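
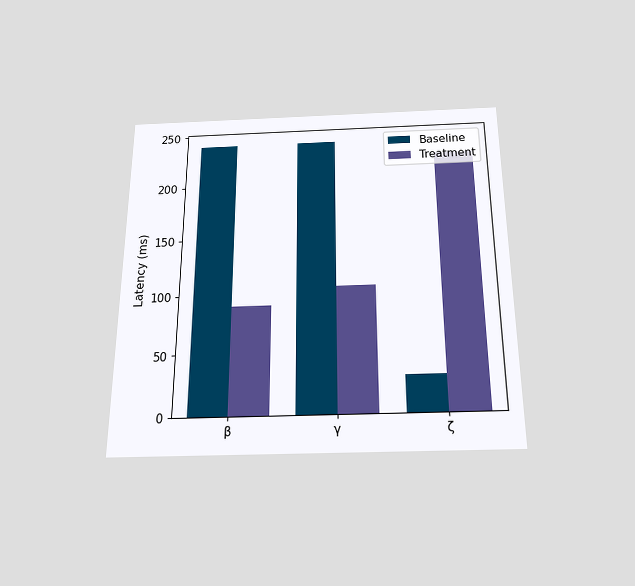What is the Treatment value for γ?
105ms

The chart is viewed slightly from below. The Treatment bar at γ reaches 105ms on the y-axis.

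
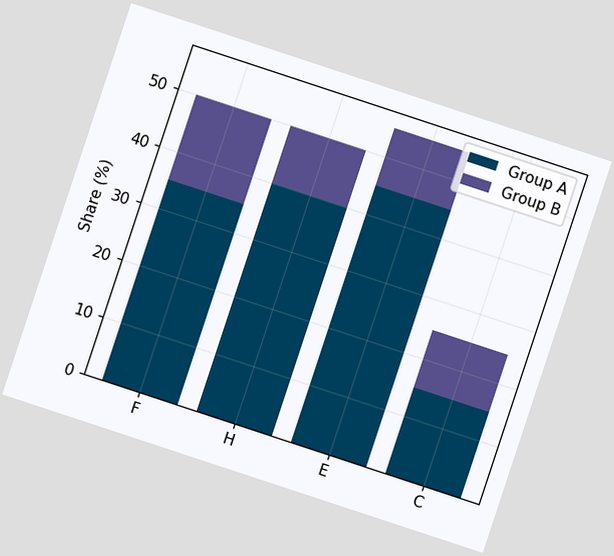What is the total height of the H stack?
The chart is tilted about 18° clockwise. The H stack's top reaches 50% on the y-axis.

50%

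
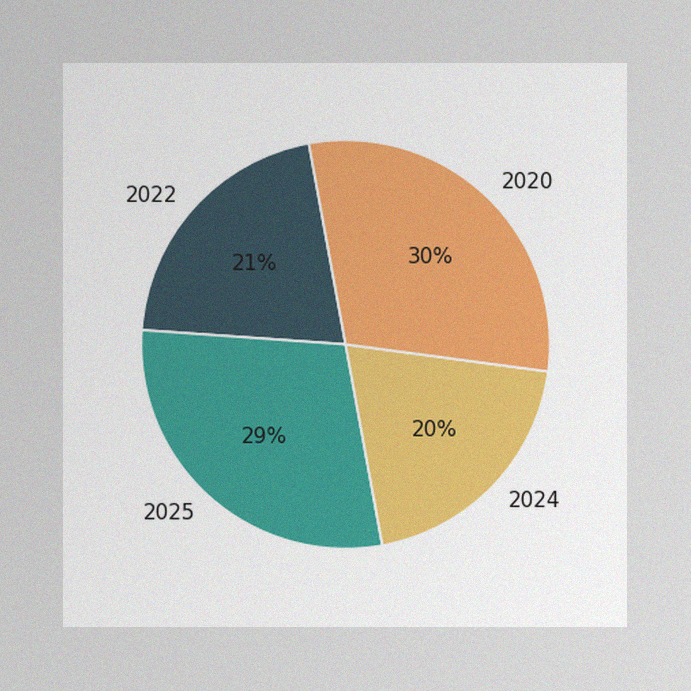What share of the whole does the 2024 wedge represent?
20%

The image has some photo noise and uneven lighting. The 2024 slice takes up 20% of the pie.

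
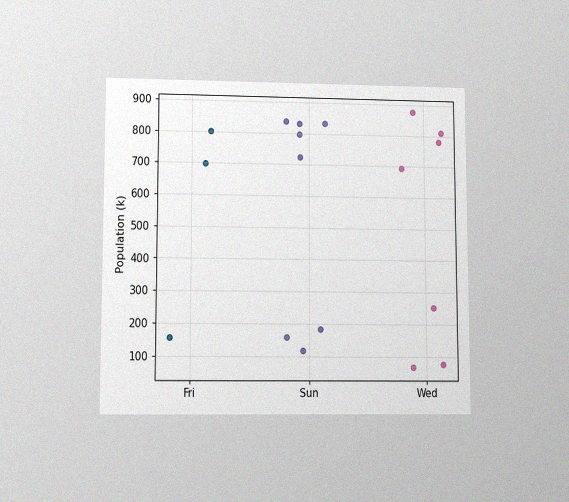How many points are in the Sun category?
8

The chart is viewed at a slight angle, with some photo noise. Counting the markers in the Sun column gives 8.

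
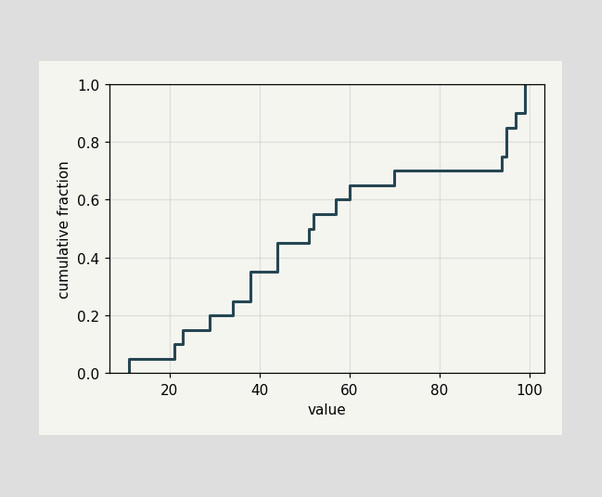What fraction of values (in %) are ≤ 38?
35%

At x=38 the ECDF step is at 35%.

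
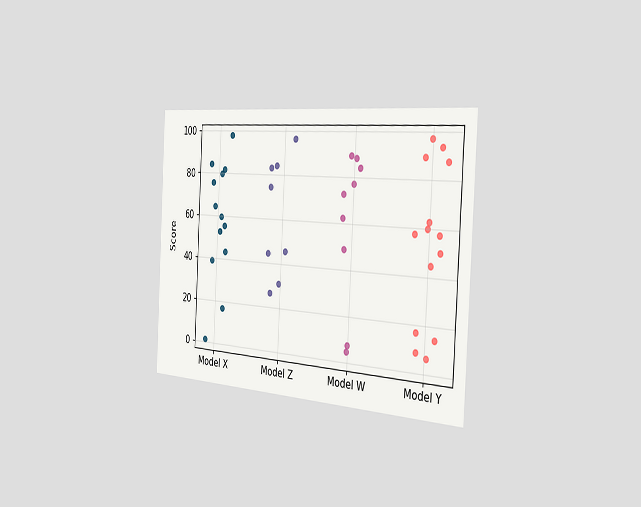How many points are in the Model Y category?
The chart is tilted about 3° clockwise and viewed slightly from the right. Counting the markers in the Model Y column gives 14.

14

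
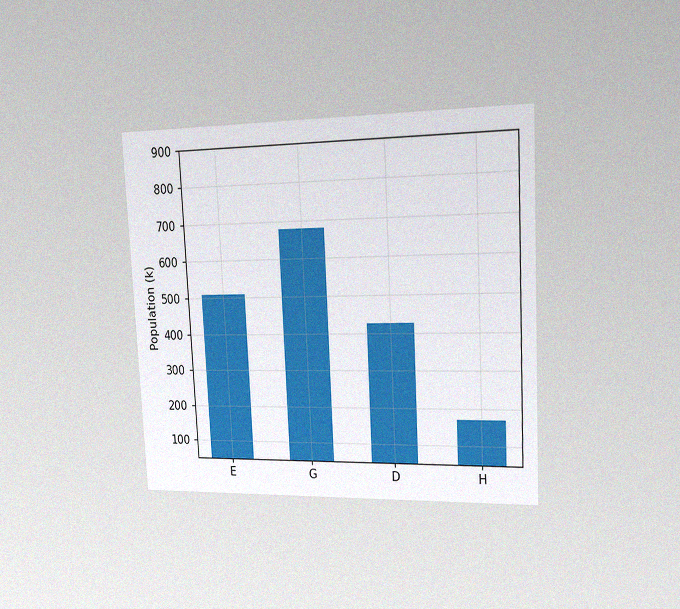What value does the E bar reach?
The chart is tilted about 3° counter-clockwise and viewed slightly from the right, with some photo noise. Reading along the chart's y-axis, the E bar reaches 510k.

510k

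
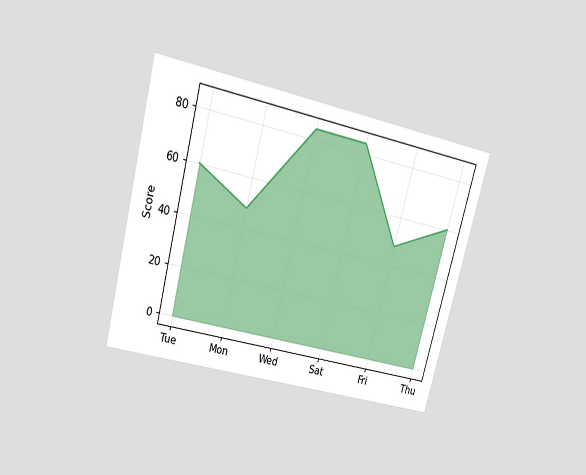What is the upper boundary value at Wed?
84

The chart is tilted about 15° clockwise and viewed slightly from above. At Wed the upper boundary is at 84.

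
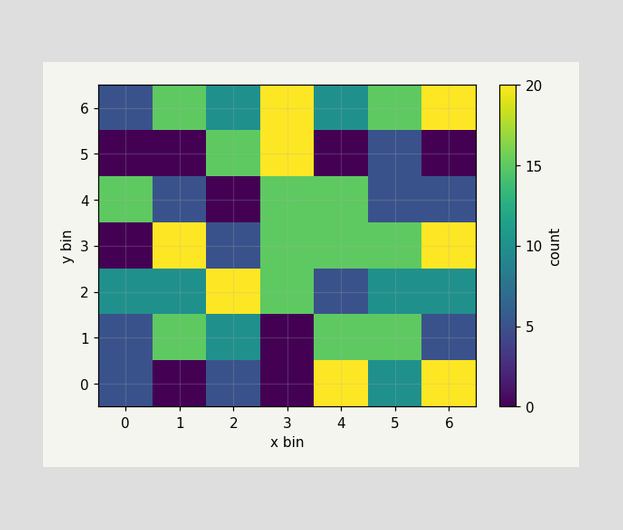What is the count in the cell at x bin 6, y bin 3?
20

Matching the cell (6, 3) against the colorbar gives 20.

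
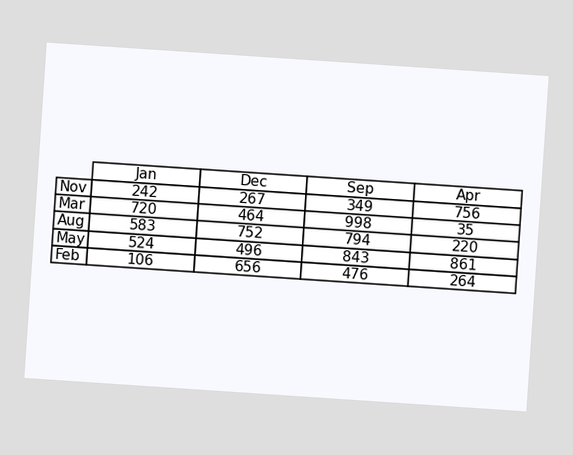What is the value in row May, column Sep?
843

The chart is tilted about 4° clockwise. The (May, Sep) cell reads 843.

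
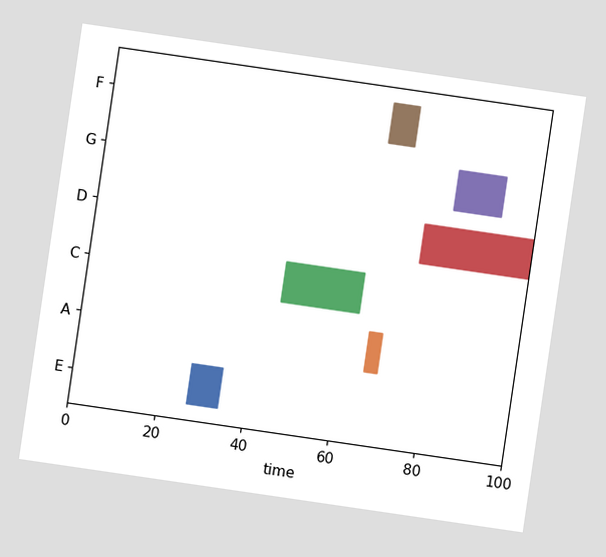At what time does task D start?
The chart is tilted about 8° clockwise. The D bar begins at t=75.

75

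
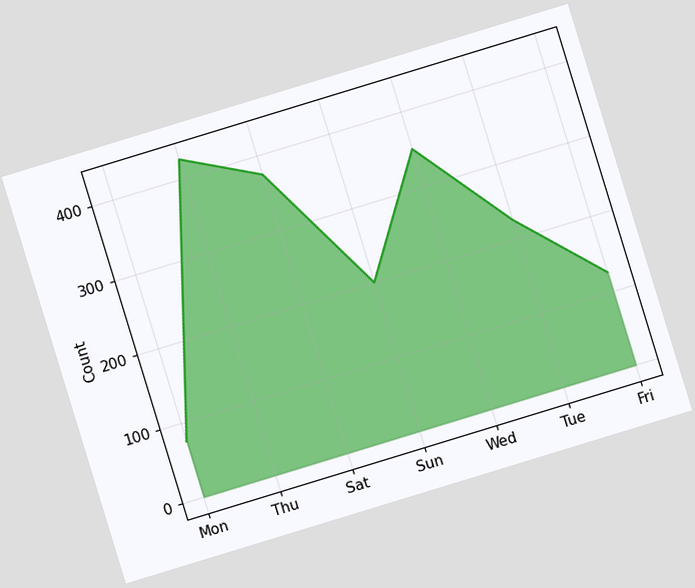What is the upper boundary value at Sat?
The chart is tilted about 17° counter-clockwise. At Sat the upper boundary is at 375.

375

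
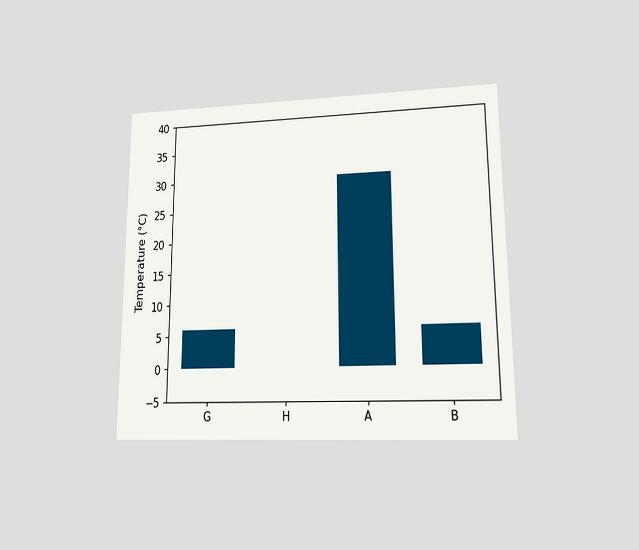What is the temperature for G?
The chart is viewed at a slight angle. Reading along the chart's y-axis, the G bar reaches 6°C.

6°C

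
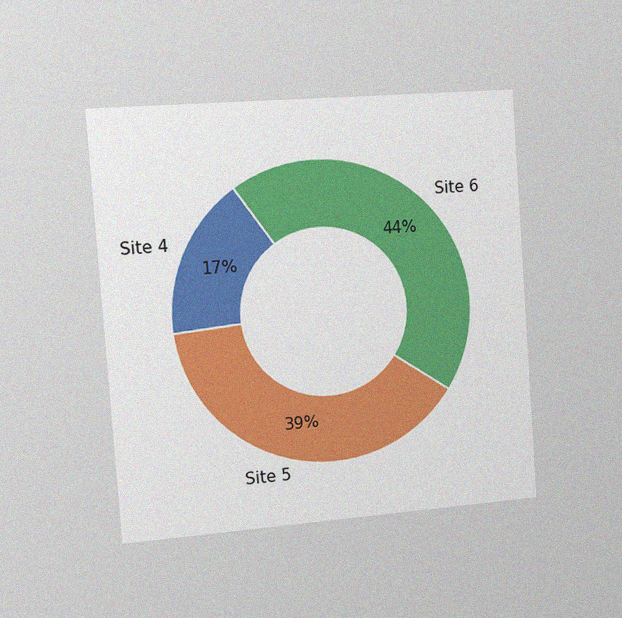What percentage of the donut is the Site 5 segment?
The chart is tilted about 4° counter-clockwise and viewed slightly from the left, with some photo noise. The Site 5 segment takes up 39% of the ring.

39%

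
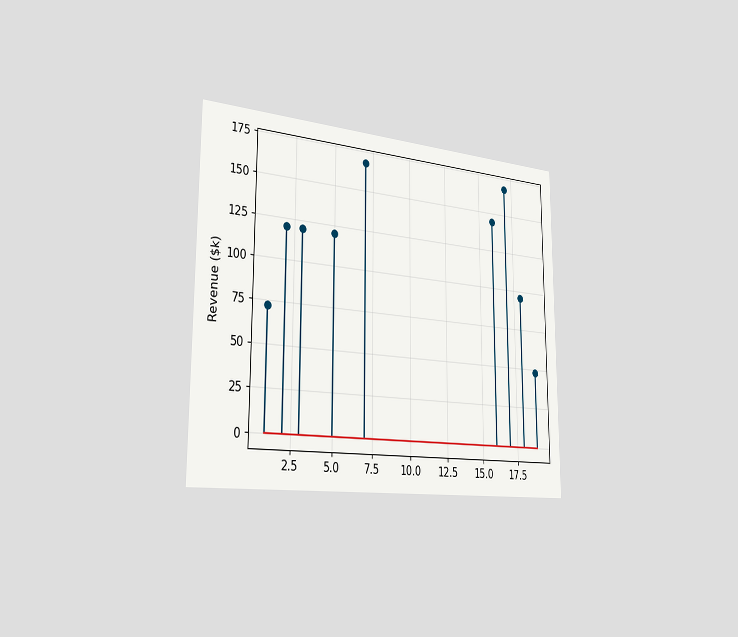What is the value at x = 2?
The chart is viewed slightly from the left. The stem at x=2 reaches $120k.

$120k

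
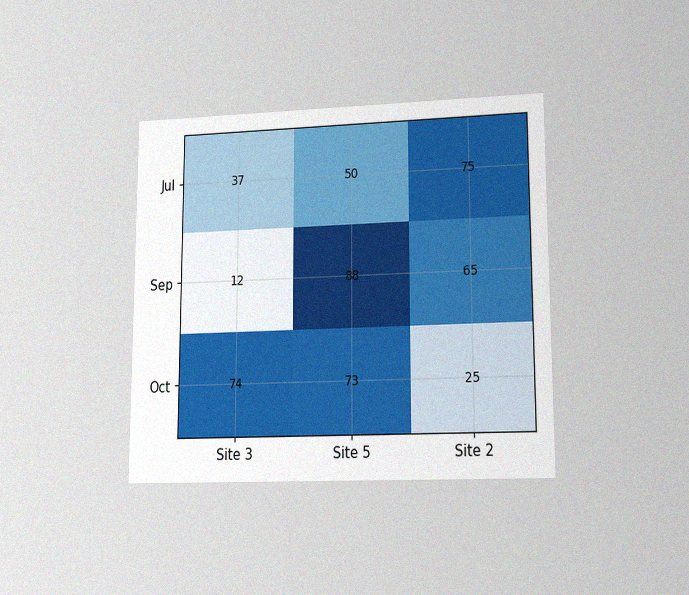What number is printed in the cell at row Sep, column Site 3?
12

The chart is viewed at a slight angle, with some photo noise. The (Sep, Site 3) cell reads 12.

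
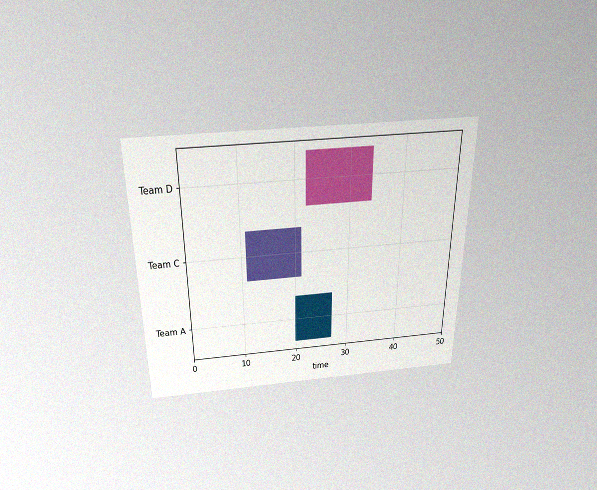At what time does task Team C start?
The chart is viewed slightly from above, with some photo noise. The Team C bar begins at t=11.

11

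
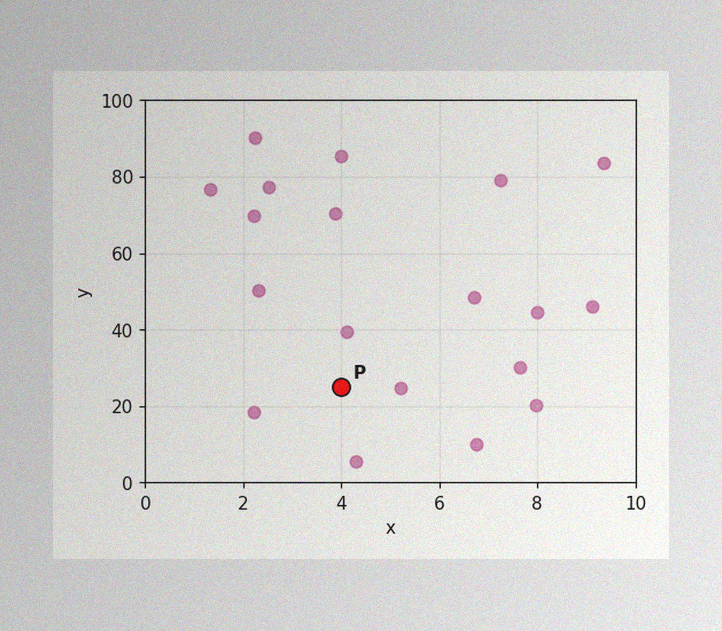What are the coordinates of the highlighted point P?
(4, 25)

The image has some photo noise and uneven lighting. Following the gridlines from P to each axis, P sits at (4, 25).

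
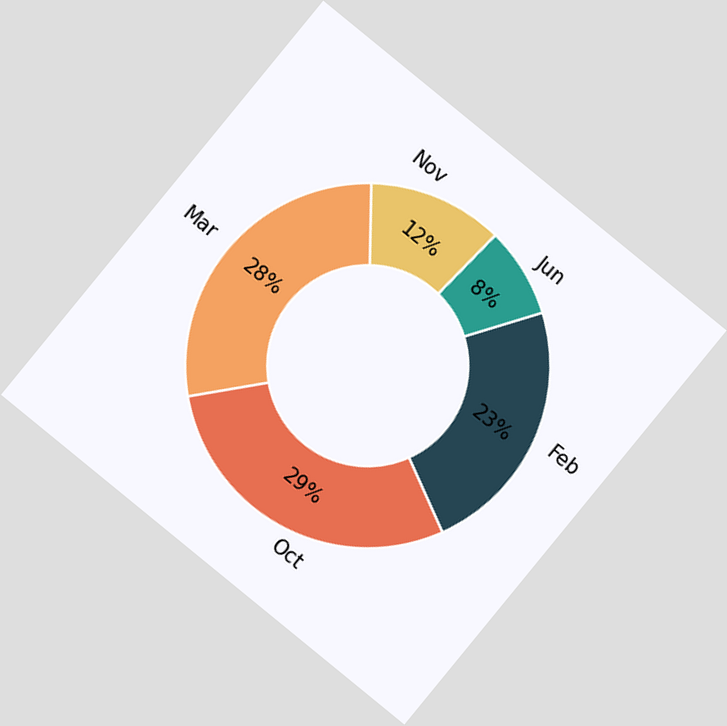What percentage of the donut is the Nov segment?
12%

The chart is tilted about 39° clockwise. The Nov segment takes up 12% of the ring.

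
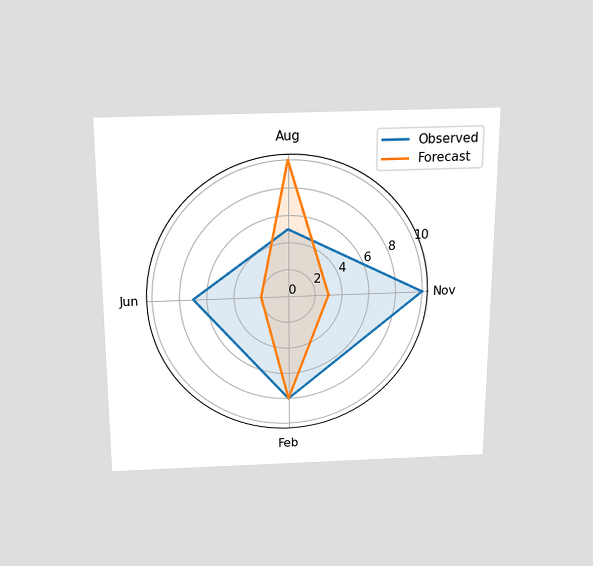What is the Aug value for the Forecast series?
10

The chart is viewed slightly from above. On the Aug axis, Forecast reaches 10.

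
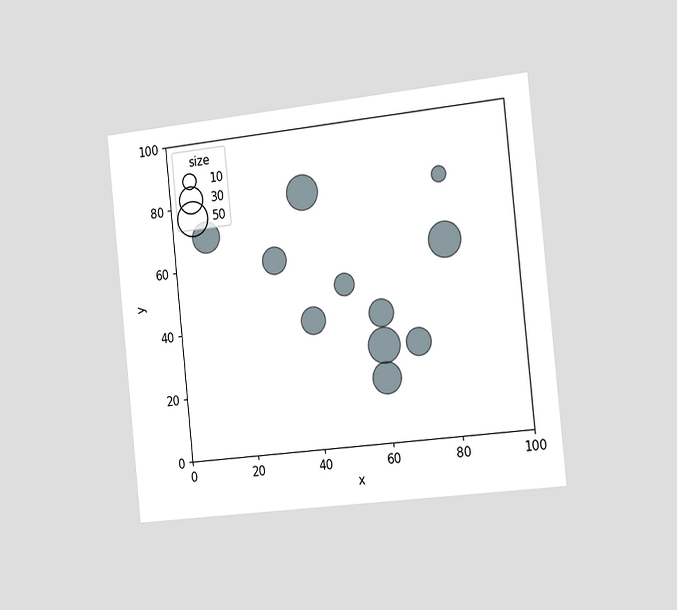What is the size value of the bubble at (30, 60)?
30

The chart is tilted about 6° counter-clockwise and viewed slightly from the right. Matching the bubble at (30, 60) against the size legend gives 30.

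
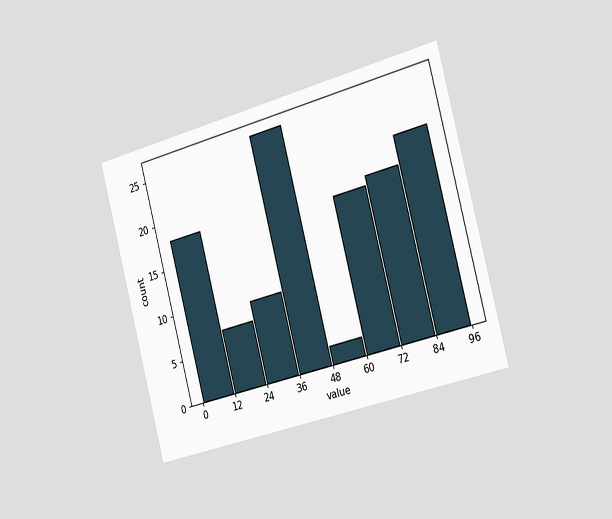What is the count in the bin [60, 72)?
The chart is tilted about 15° counter-clockwise and viewed slightly from the right. The [60, 72) bin has height 17.

17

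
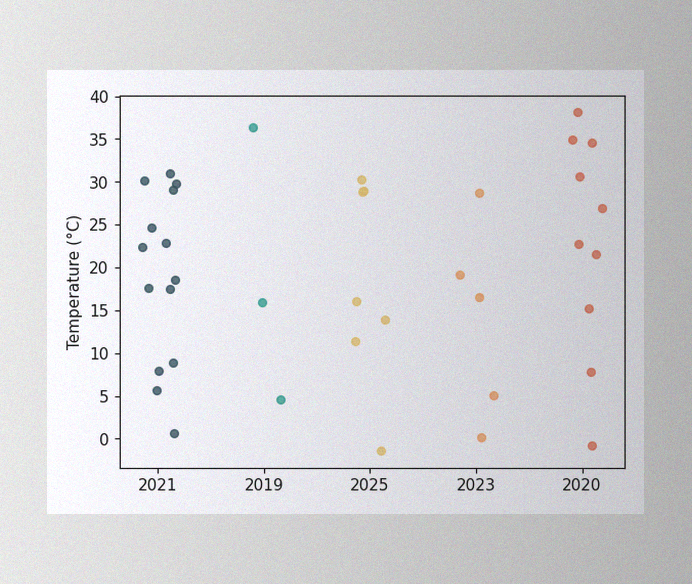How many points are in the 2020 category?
The image has some photo noise and uneven lighting. Counting the markers in the 2020 column gives 10.

10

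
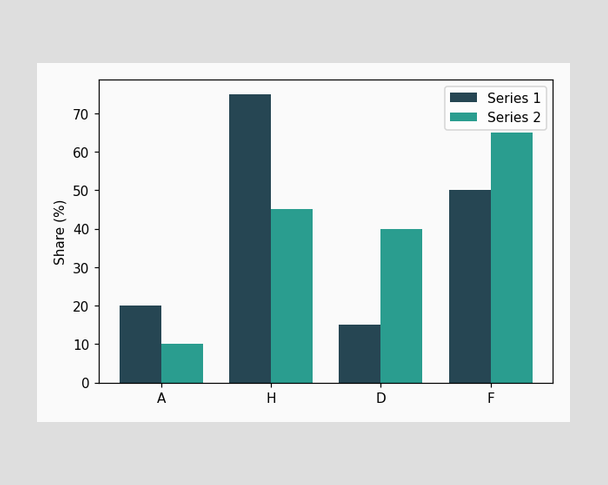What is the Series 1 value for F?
50%

The Series 1 bar at F reaches 50% on the y-axis.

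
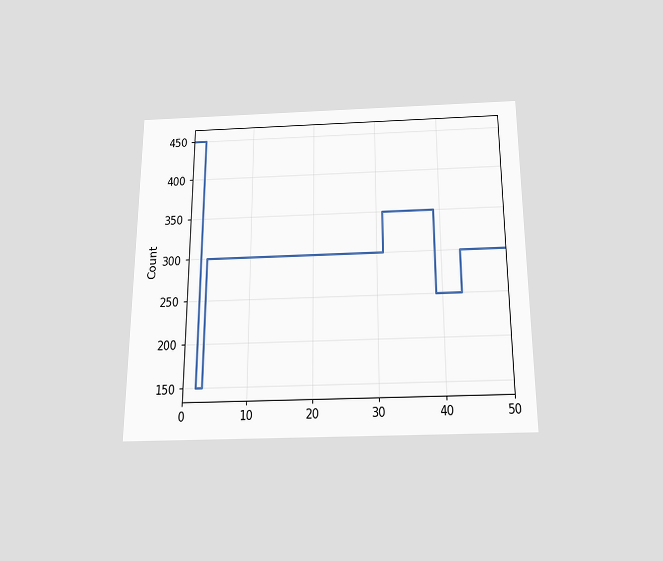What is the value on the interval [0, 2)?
The chart is viewed slightly from below. On [0, 2) the step sits at 450.

450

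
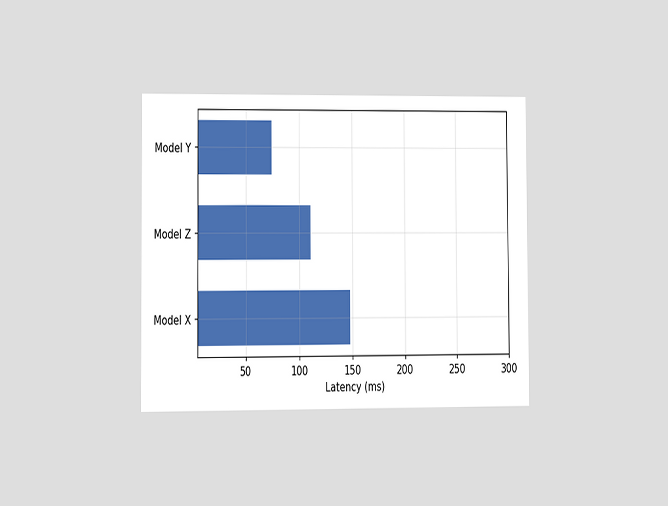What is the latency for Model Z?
The chart is viewed slightly from the left. Reading along the chart's x-axis, the Model Z bar reaches 111ms.

111ms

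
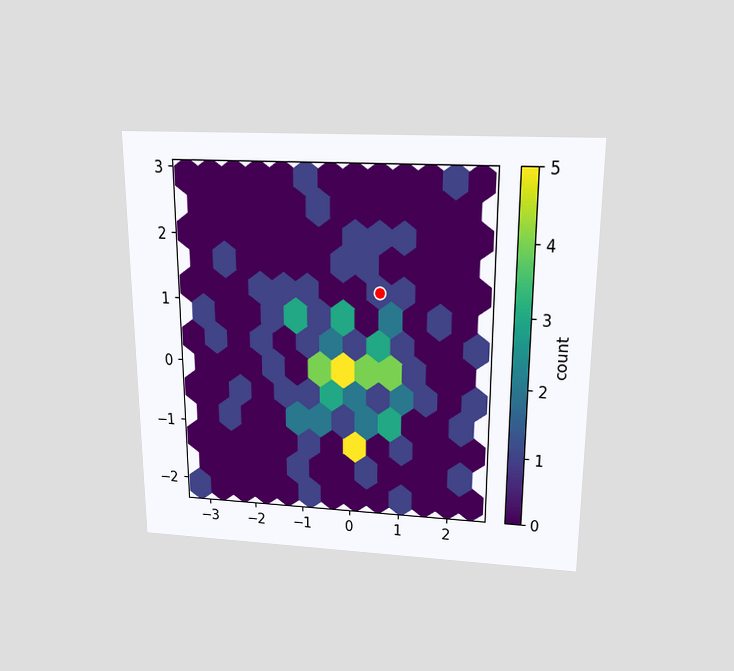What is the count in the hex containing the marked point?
1

The chart is viewed slightly from above. The marked hex reads 1 on the colorbar.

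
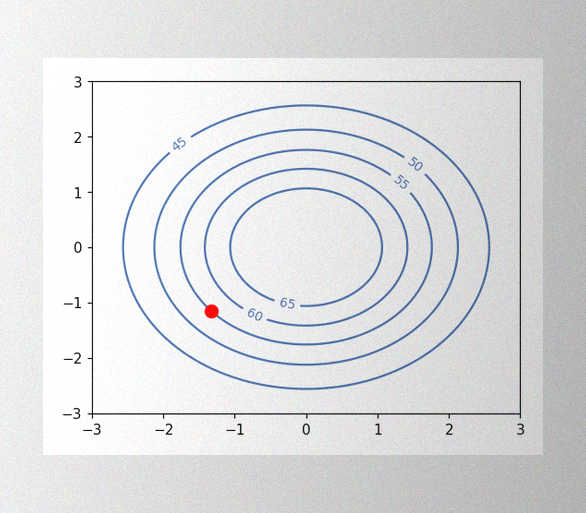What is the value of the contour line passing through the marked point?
The image has some photo noise and uneven lighting. The marked point sits on the contour labelled 55.

55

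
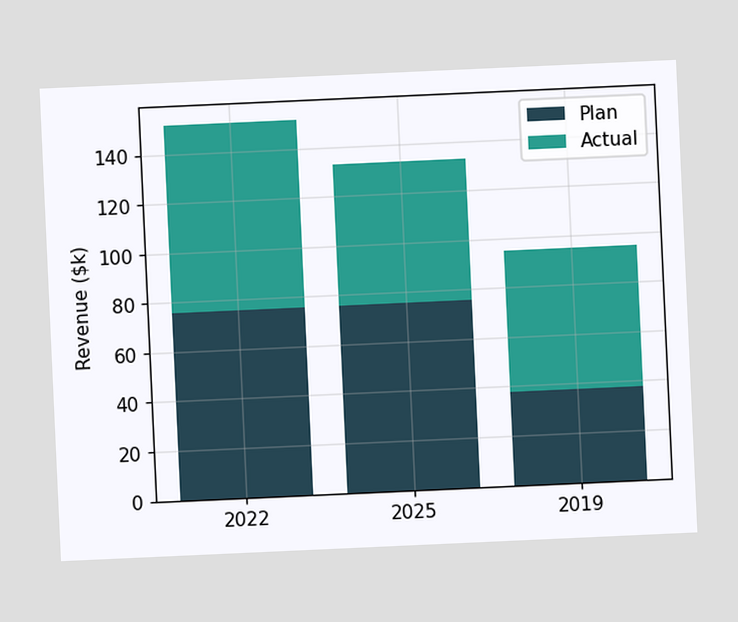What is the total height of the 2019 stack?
$95k

The chart is tilted about 3° counter-clockwise. The 2019 stack's top reaches $95k on the y-axis.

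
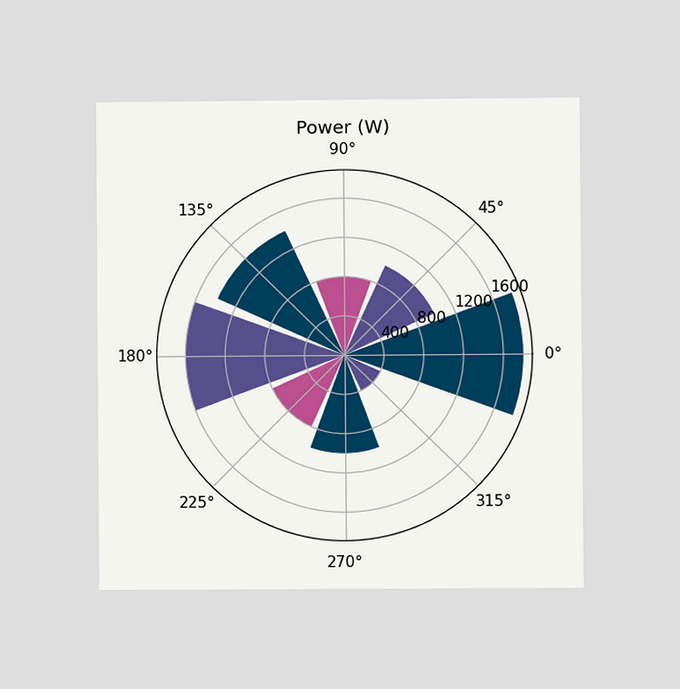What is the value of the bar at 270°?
The chart is viewed at a slight angle. The bar at 270° reaches 1000W on the radial axis.

1000W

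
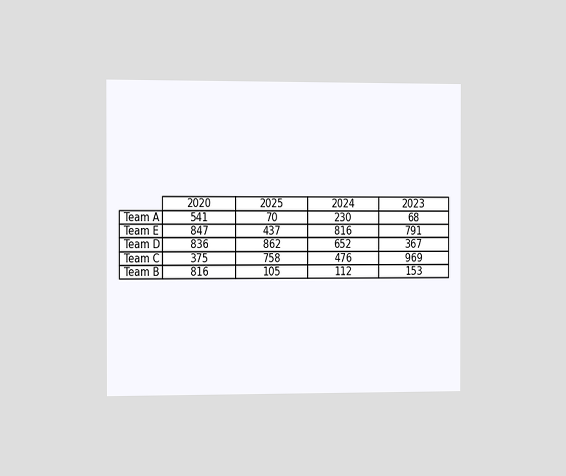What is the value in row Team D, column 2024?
652

The chart is viewed slightly from the left. The (Team D, 2024) cell reads 652.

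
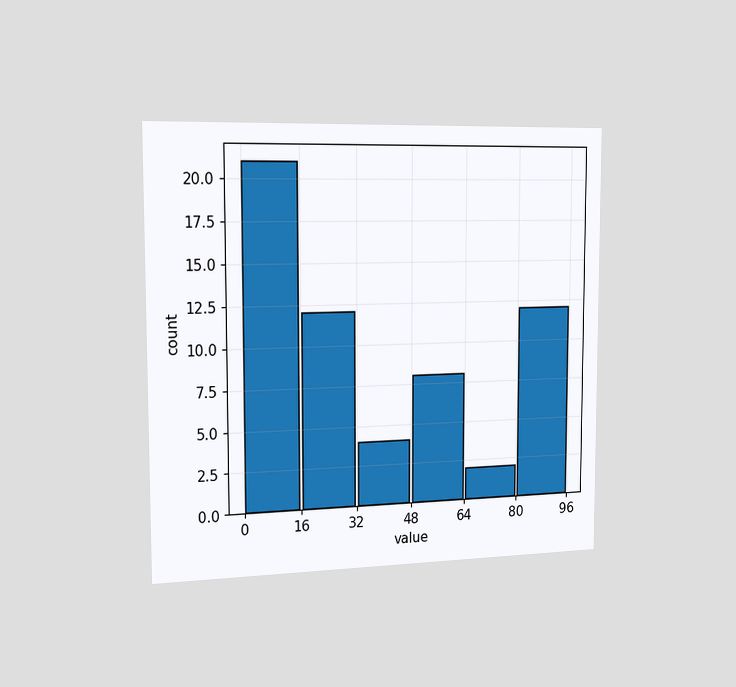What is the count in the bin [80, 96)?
12

The chart is viewed slightly from the left. The [80, 96) bin has height 12.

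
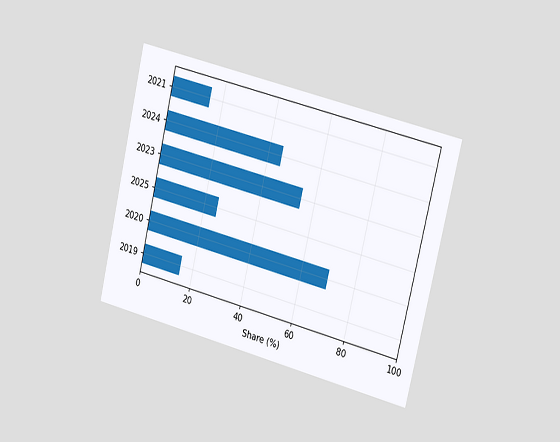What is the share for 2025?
25%

The chart is tilted about 14° clockwise and viewed slightly from the right. Reading along the chart's x-axis, the 2025 bar reaches 25%.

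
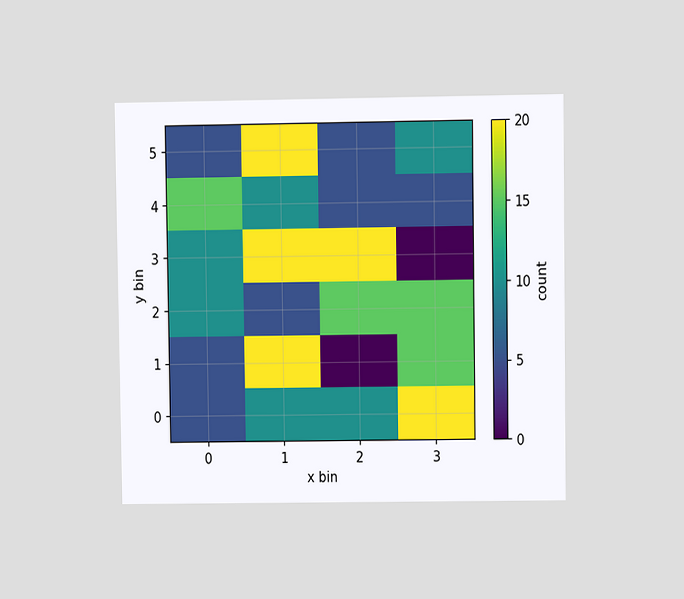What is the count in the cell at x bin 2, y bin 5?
The chart is viewed at a slight angle. Matching the cell (2, 5) against the colorbar gives 5.

5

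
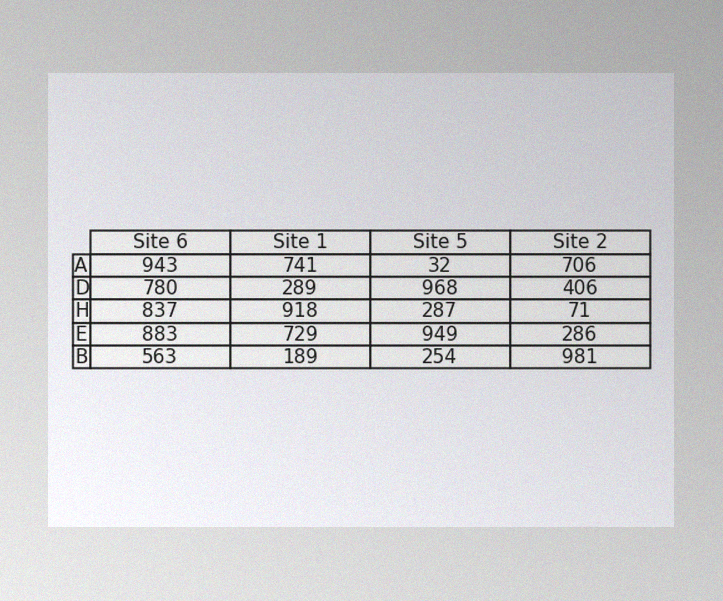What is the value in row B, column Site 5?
254

The image has some photo noise and uneven lighting. The (B, Site 5) cell reads 254.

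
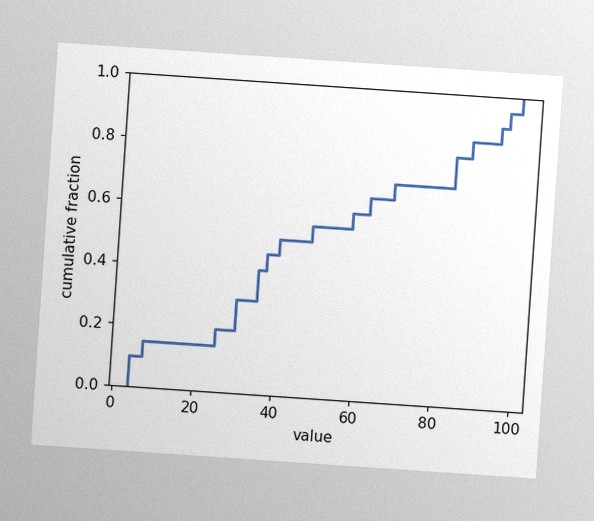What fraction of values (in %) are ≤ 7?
The chart is tilted about 4° clockwise, with some photo noise. At x=7 the ECDF step is at 15%.

15%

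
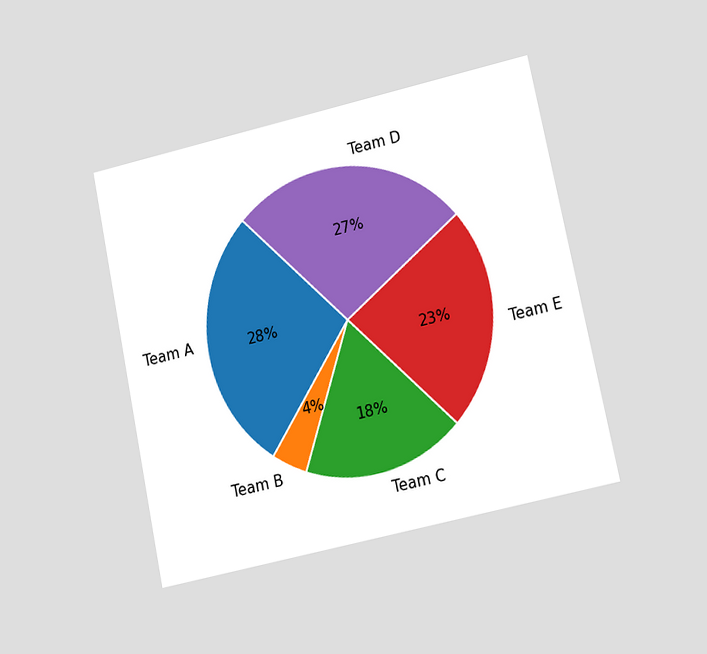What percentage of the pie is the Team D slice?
The chart is tilted about 12° counter-clockwise and viewed at a slight angle. The Team D slice takes up 27% of the pie.

27%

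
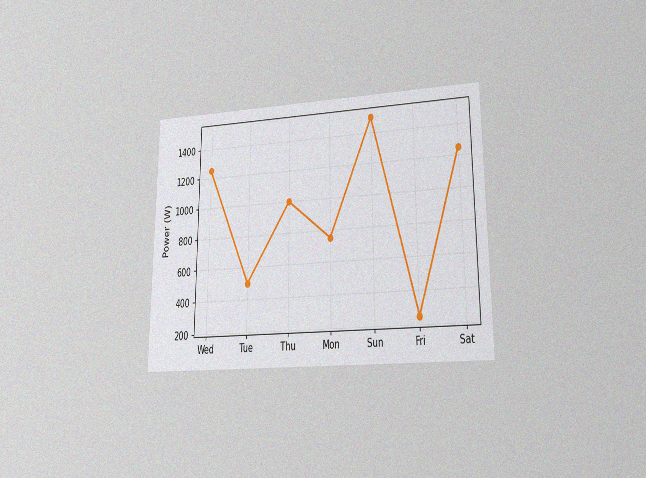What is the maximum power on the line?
The chart is viewed at a slight angle, with some photo noise. The highest point is at Sun, and reading across to the y-axis gives 1500W.

1500W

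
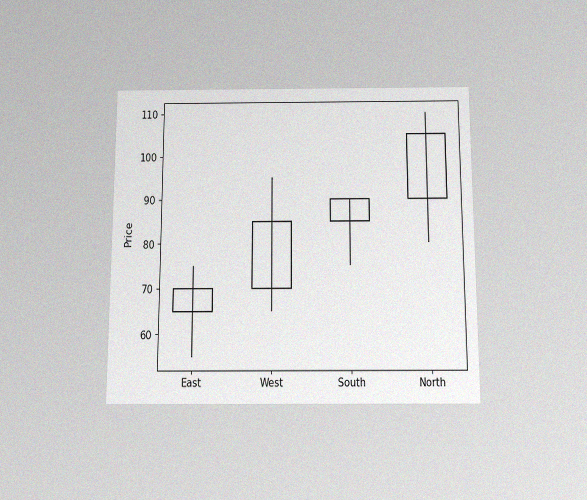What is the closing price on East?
The chart is viewed slightly from below, with some photo noise. The East candle closes at 70.

70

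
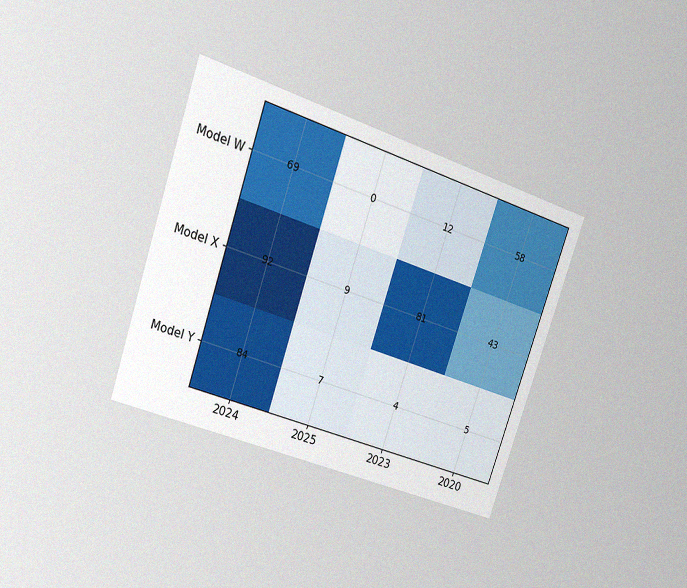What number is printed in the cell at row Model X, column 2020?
The chart is tilted about 19° clockwise and viewed at a slight angle, with some photo noise. The (Model X, 2020) cell reads 43.

43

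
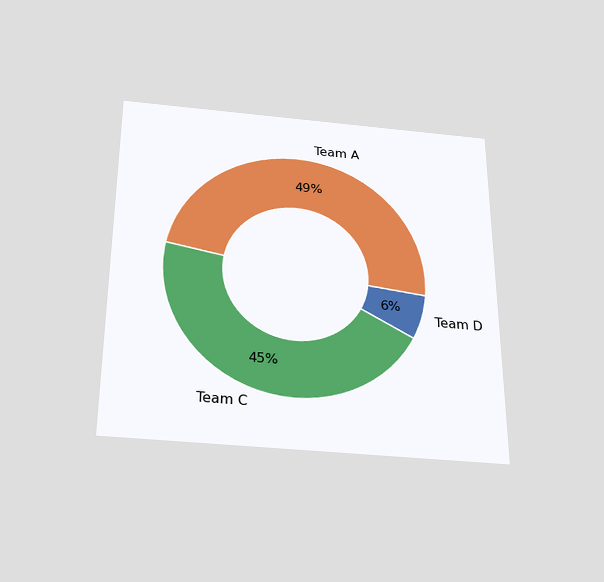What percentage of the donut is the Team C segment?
The chart is viewed slightly from below. The Team C segment takes up 45% of the ring.

45%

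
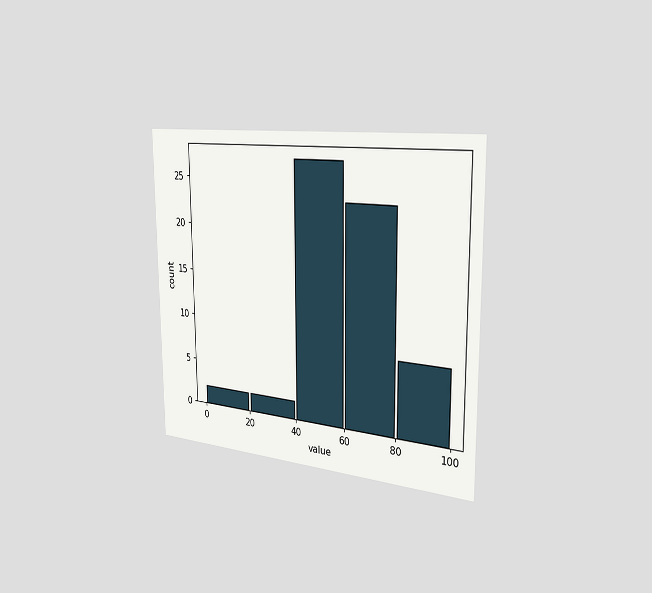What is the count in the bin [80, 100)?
The chart is viewed slightly from the right. The [80, 100) bin has height 8.

8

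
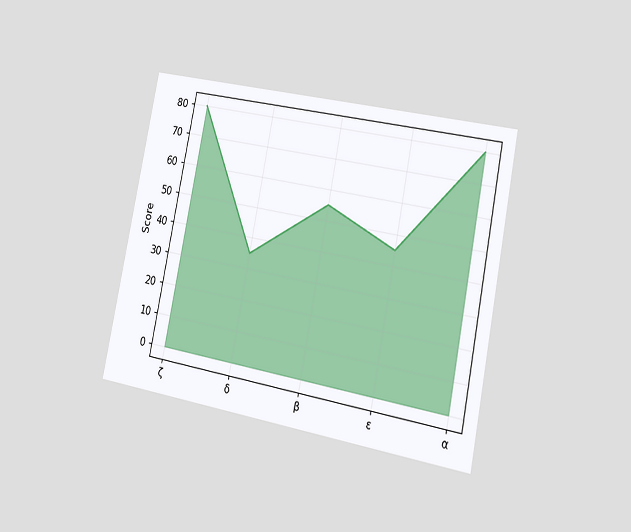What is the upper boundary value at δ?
The chart is tilted about 11° clockwise and viewed slightly from the right. At δ the upper boundary is at 35.

35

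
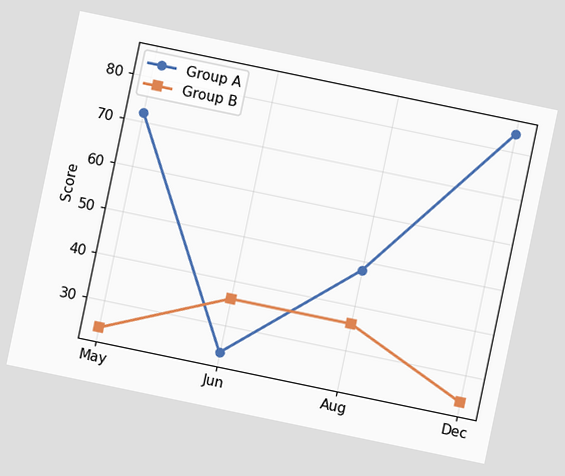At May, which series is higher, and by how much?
The chart is tilted about 12° clockwise. At May, Group A sits above the other line by 48.

Group A, by 48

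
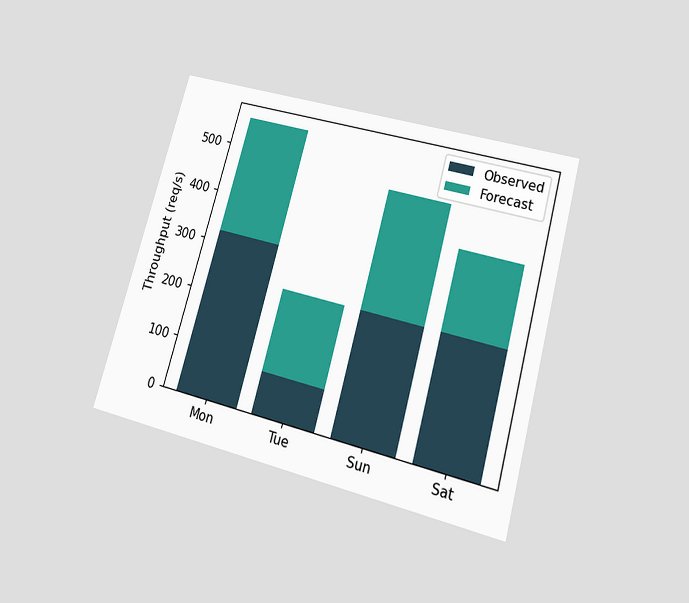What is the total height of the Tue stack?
240req/s

The chart is tilted about 16° clockwise and viewed slightly from below. The Tue stack's top reaches 240req/s on the y-axis.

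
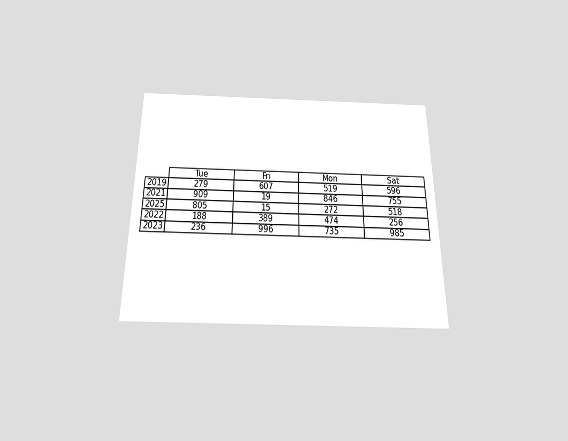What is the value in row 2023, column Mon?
735

The chart is viewed slightly from below. The (2023, Mon) cell reads 735.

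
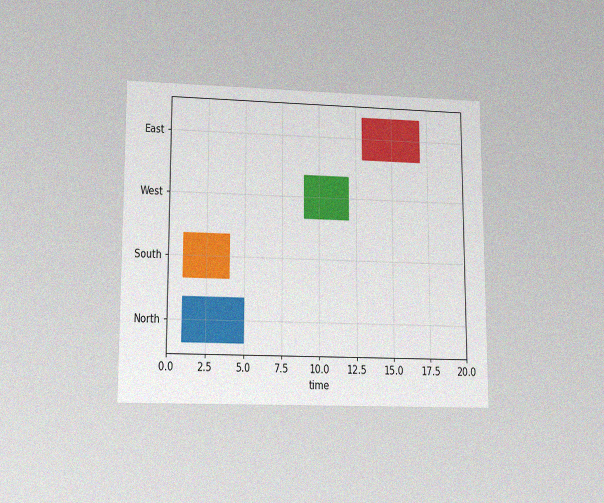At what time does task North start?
The chart is viewed at a slight angle, with some photo noise. The North bar begins at t=1.

1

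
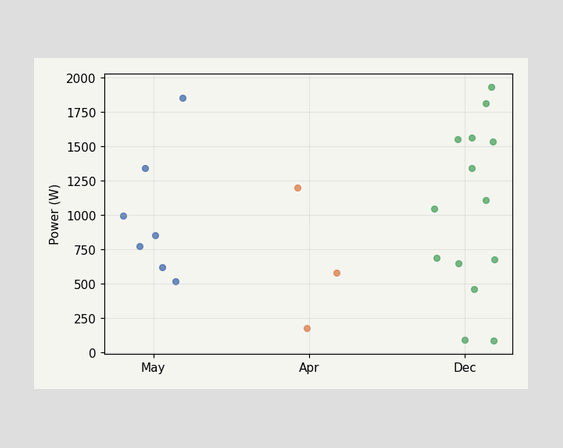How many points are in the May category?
Counting the markers in the May column gives 7.

7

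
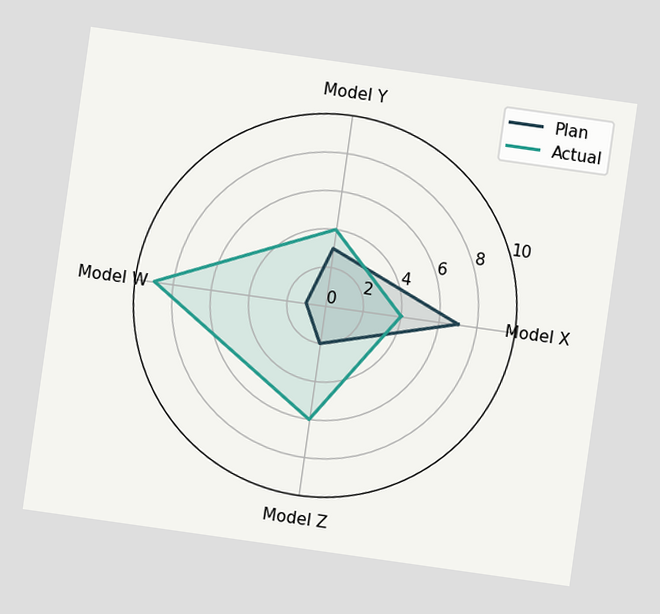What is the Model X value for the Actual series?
4

The chart is tilted about 8° clockwise. On the Model X axis, Actual reaches 4.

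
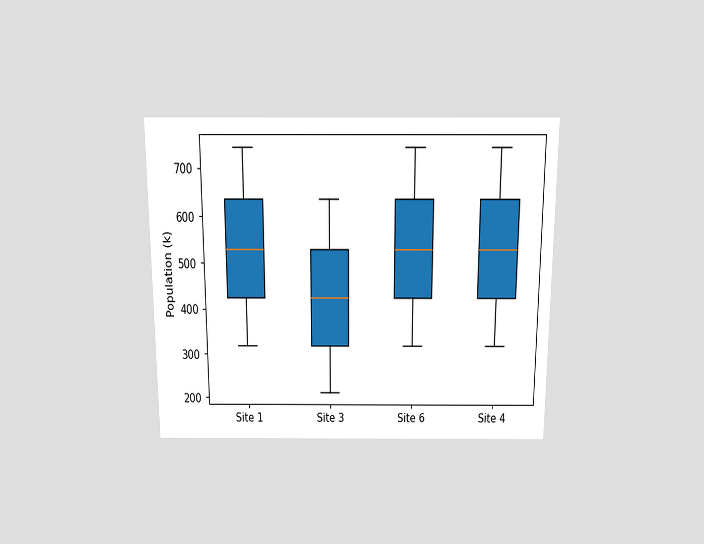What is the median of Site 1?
530k

The chart is viewed slightly from above. The median line in the Site 1 box sits at 530k.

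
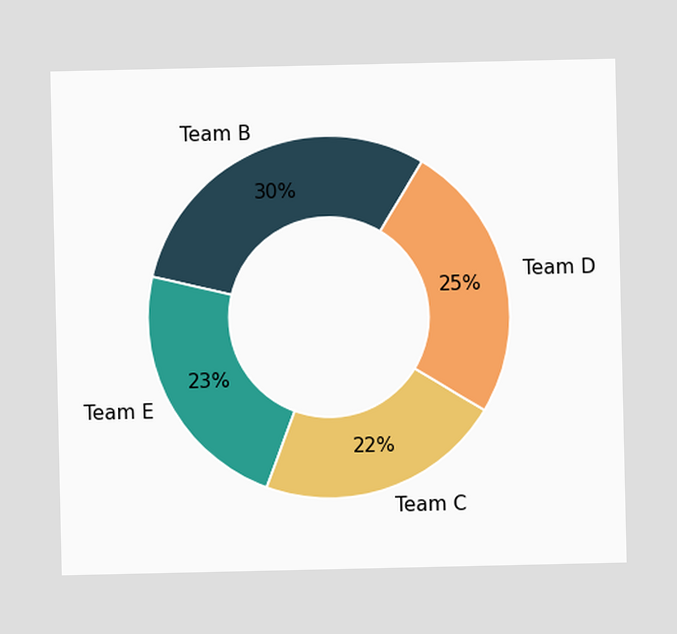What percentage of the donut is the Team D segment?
25%

The Team D segment takes up 25% of the ring.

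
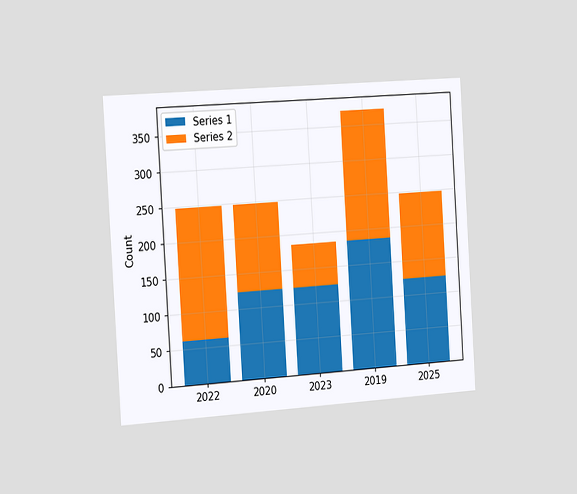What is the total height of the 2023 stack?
The chart is tilted about 4° counter-clockwise and viewed slightly from the left. The 2023 stack's top reaches 186 on the y-axis.

186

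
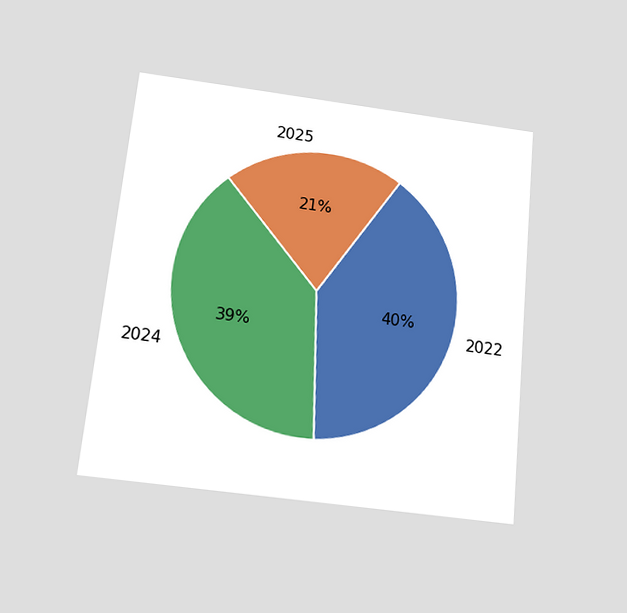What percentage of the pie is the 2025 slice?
21%

The chart is tilted about 6° clockwise and viewed slightly from below. The 2025 slice takes up 21% of the pie.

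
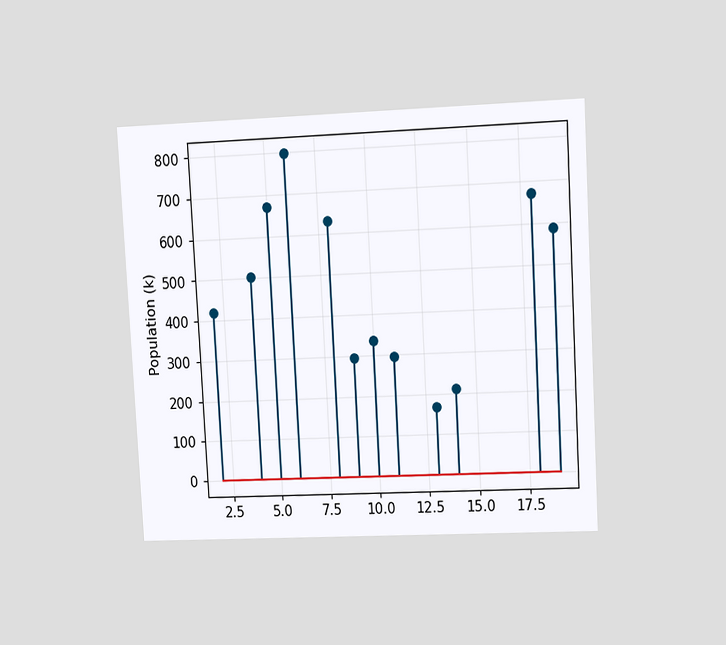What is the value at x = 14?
The chart is tilted about 3° counter-clockwise and viewed at a slight angle. The stem at x=14 reaches 210k.

210k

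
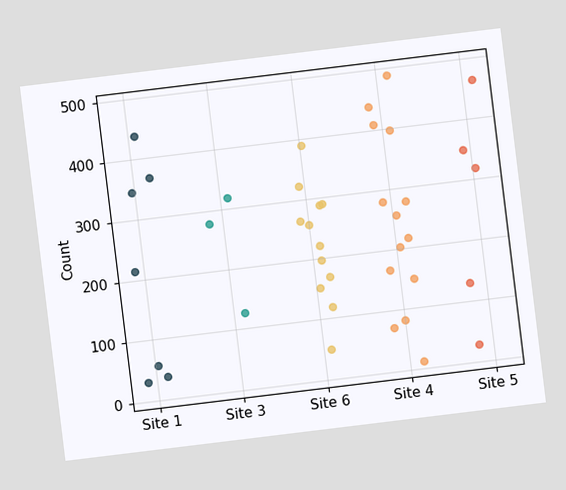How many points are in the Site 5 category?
The chart is tilted about 7° counter-clockwise. Counting the markers in the Site 5 column gives 5.

5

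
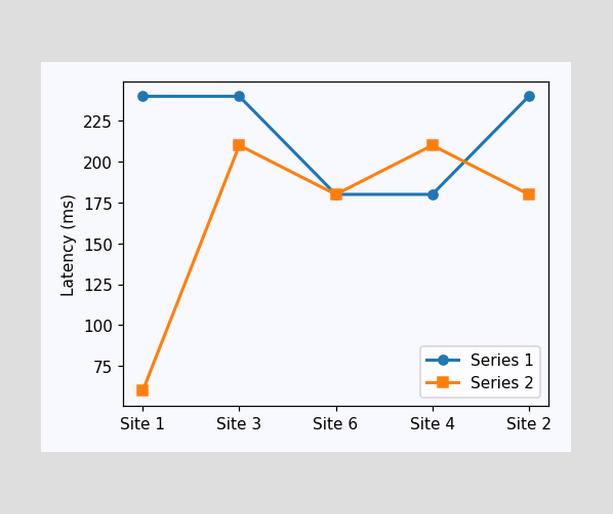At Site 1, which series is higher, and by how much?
Series 1, by 180ms

At Site 1, Series 1 sits above the other line by 180ms.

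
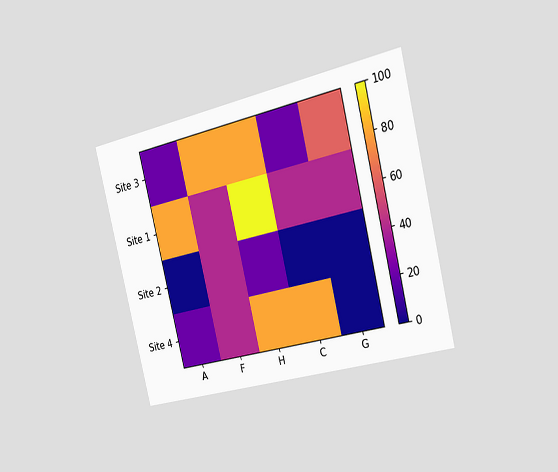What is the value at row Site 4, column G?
0

The chart is tilted about 14° counter-clockwise and viewed slightly from the right. Matching cell (Site 4, G) against the colorbar gives 0.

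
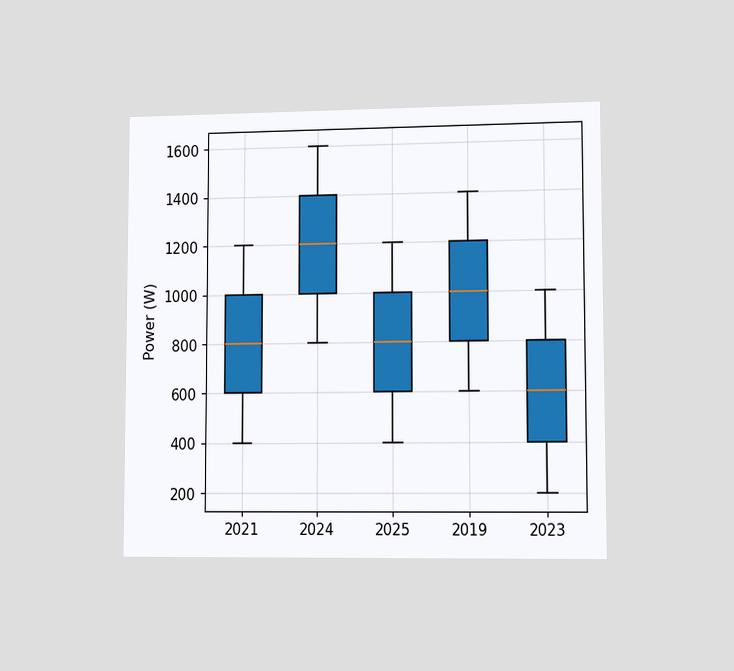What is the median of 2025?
The chart is viewed slightly from the right. The median line in the 2025 box sits at 800W.

800W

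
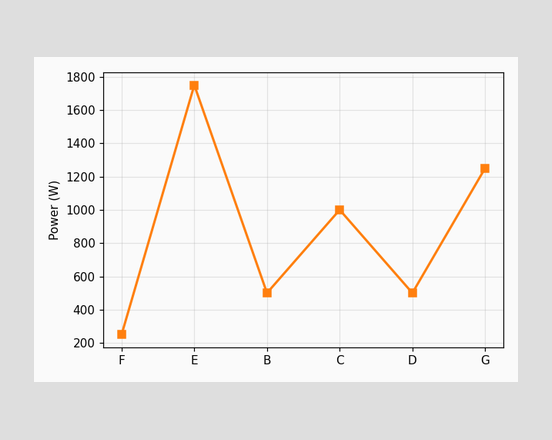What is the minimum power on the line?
250W

The lowest point is at F, and reading across to the y-axis gives 250W.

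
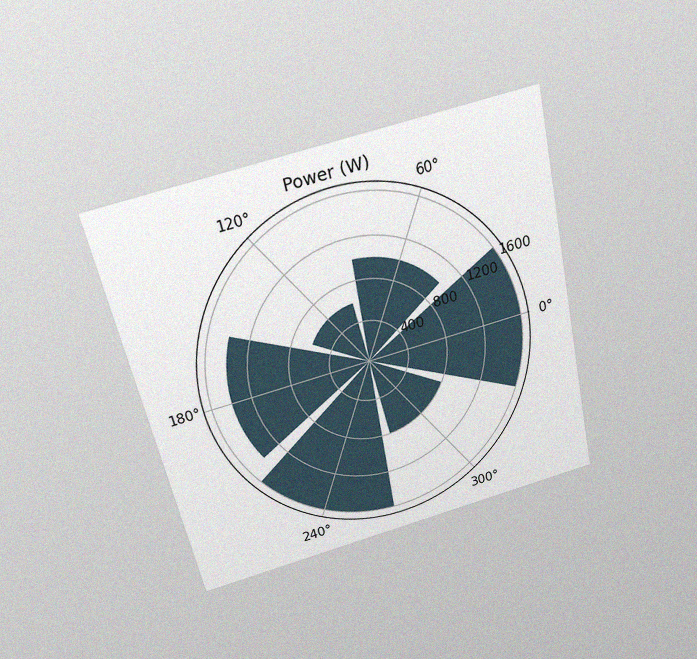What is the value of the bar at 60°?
The chart is tilted about 13° counter-clockwise and viewed slightly from above, with some photo noise. The bar at 60° reaches 1000W on the radial axis.

1000W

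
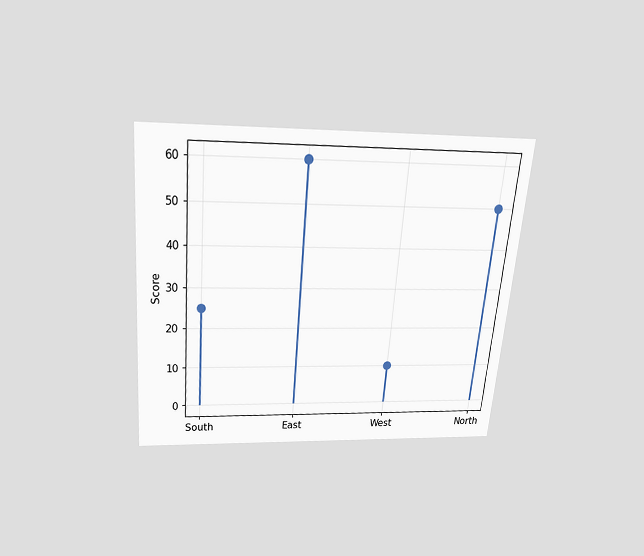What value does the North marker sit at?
The chart is tilted about 5° clockwise and viewed slightly from above. The North marker sits at 50.

50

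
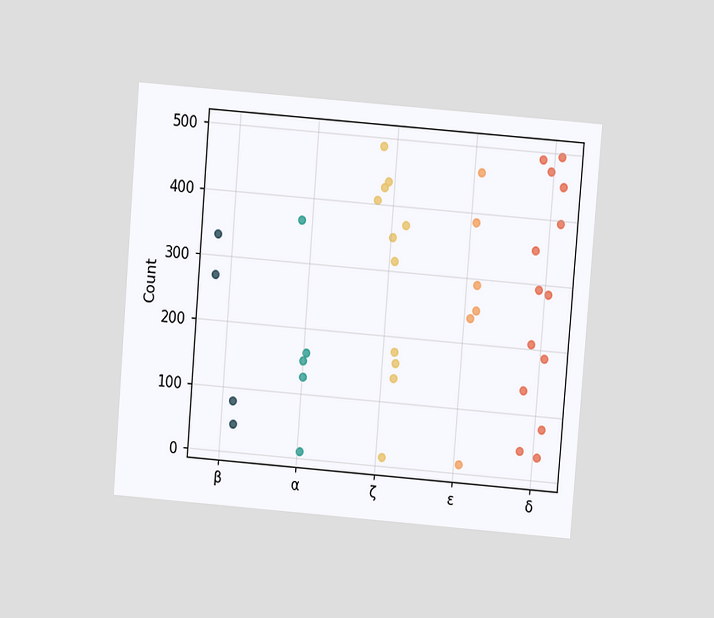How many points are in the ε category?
The chart is tilted about 5° clockwise and viewed at a slight angle. Counting the markers in the ε column gives 6.

6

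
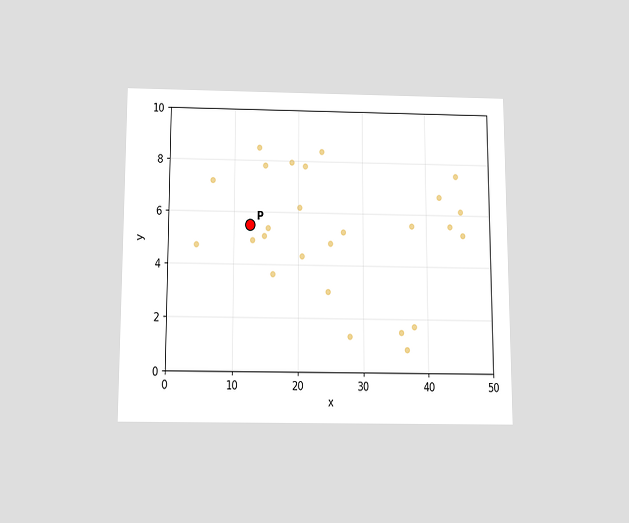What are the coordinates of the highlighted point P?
The chart is viewed slightly from below. Following the gridlines from P to each axis, P sits at (12.5, 5.5).

(12.5, 5.5)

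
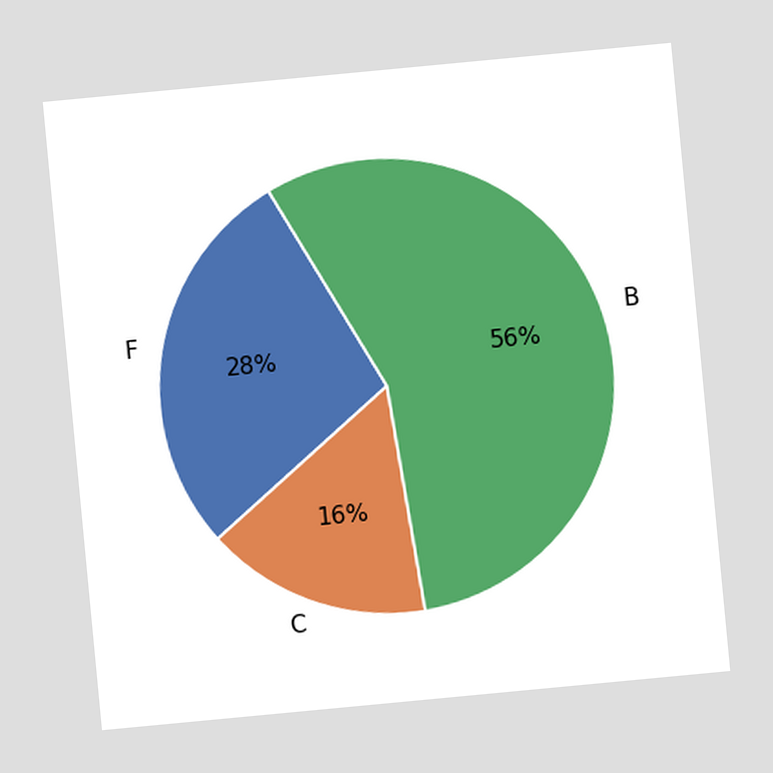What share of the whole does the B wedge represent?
The chart is tilted about 5° counter-clockwise. The B slice takes up 56% of the pie.

56%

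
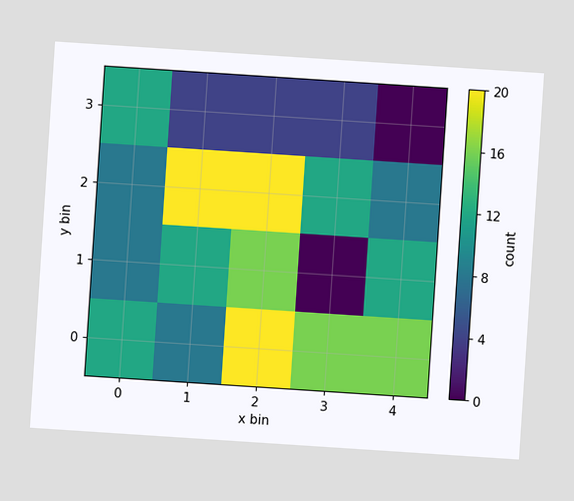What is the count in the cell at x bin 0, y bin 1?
The chart is tilted about 4° clockwise. Matching the cell (0, 1) against the colorbar gives 8.

8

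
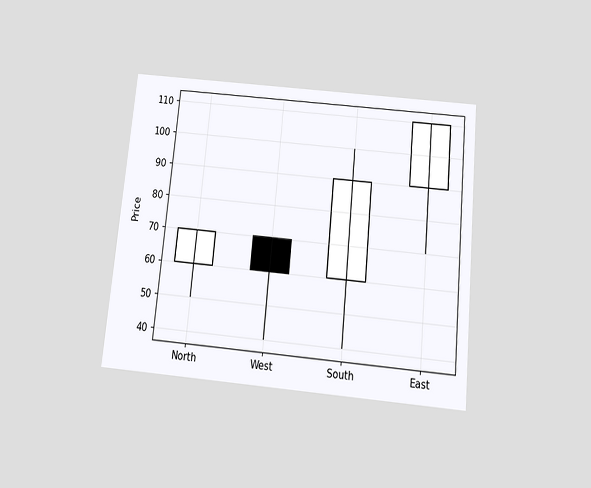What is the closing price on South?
90

The chart is tilted about 5° clockwise and viewed slightly from below. The South candle closes at 90.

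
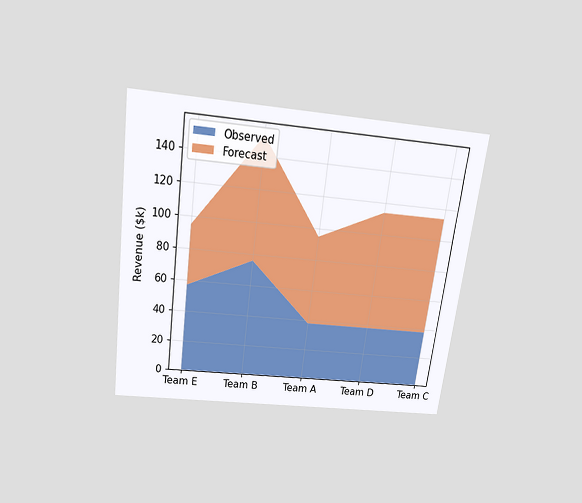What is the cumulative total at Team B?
$152k

The chart is tilted about 7° clockwise and viewed slightly from above. The stacked total at Team B reaches $152k.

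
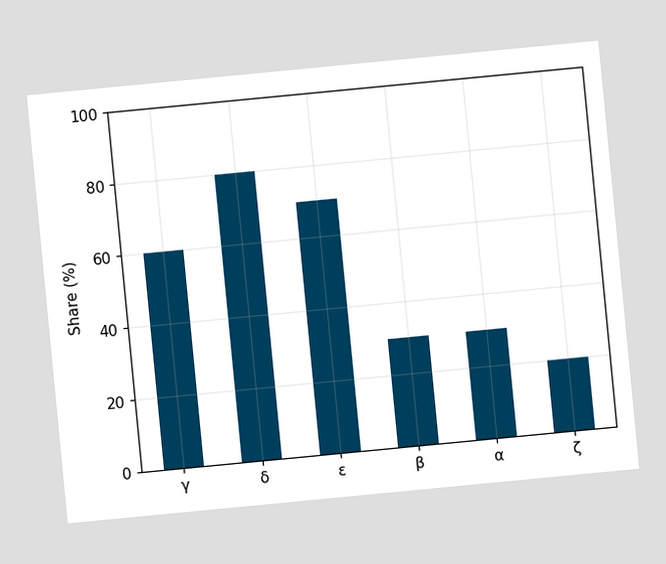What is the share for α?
The chart is tilted about 5° counter-clockwise. Reading along the chart's y-axis, the α bar reaches 30%.

30%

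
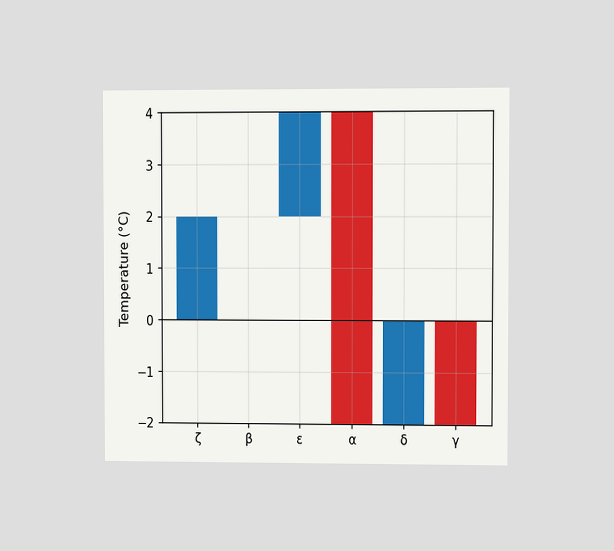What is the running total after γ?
The chart is viewed at a slight angle. After γ the running total reaches -2°C.

-2°C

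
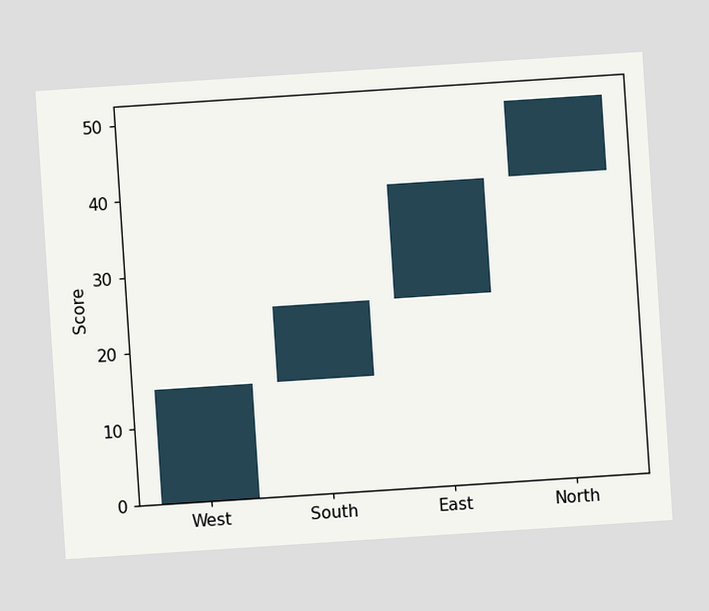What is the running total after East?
The chart is tilted about 4° counter-clockwise. After East the running total reaches 40.

40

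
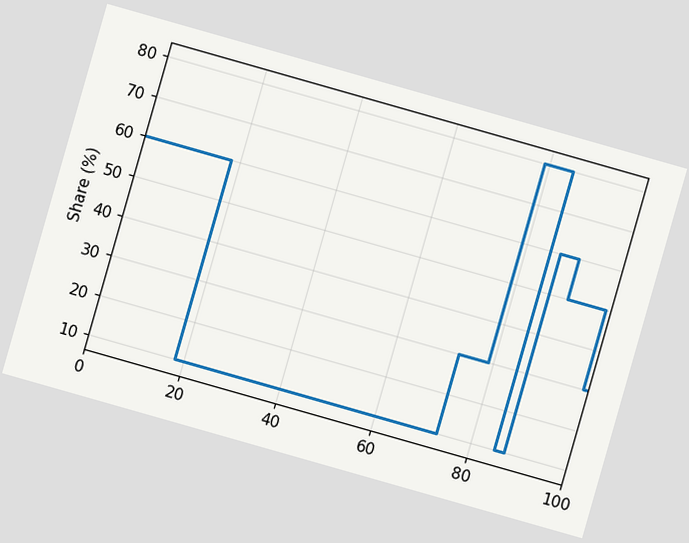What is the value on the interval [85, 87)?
10%

The chart is tilted about 16° clockwise. On [85, 87) the step sits at 10%.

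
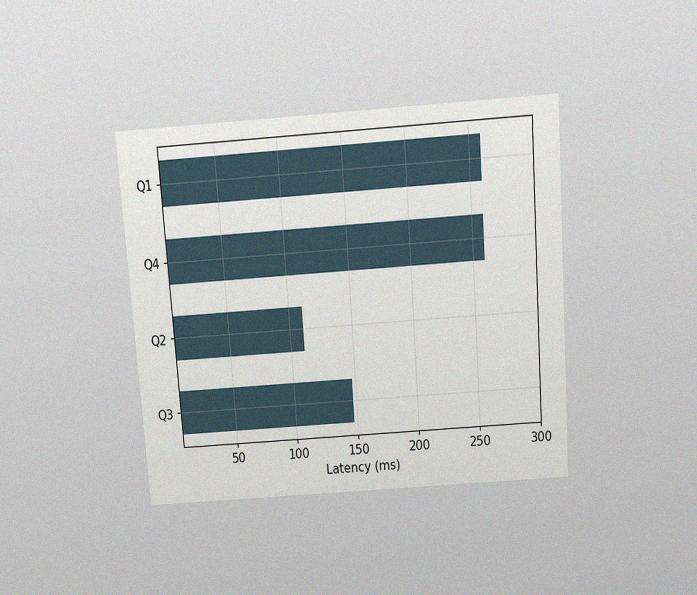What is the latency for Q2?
111ms

The chart is tilted about 4° counter-clockwise and viewed slightly from above, with some photo noise. Reading along the chart's x-axis, the Q2 bar reaches 111ms.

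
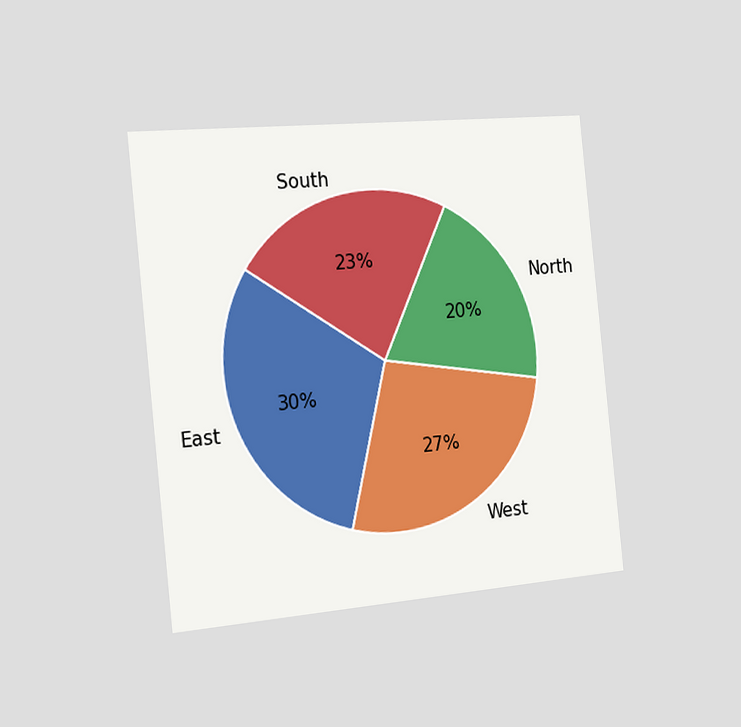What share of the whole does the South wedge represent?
23%

The chart is tilted about 6° counter-clockwise and viewed slightly from the left. The South slice takes up 23% of the pie.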